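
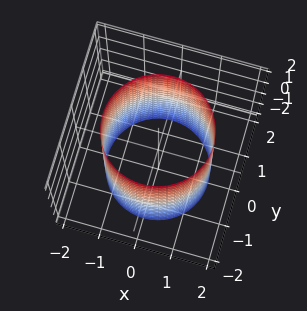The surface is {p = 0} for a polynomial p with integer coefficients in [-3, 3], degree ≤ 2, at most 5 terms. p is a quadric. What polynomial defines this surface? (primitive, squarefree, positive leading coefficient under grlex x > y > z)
1. The degree is 2 — a cylinder; a quadric.
2. Symmetries: it's symmetric under z → −z, forcing even powers of z; rotational symmetry about the z-axis ⇒ p depends on x, y only through x² + y².
3. Observable constraints: no z-intercept at any integer in the box; a circular section at z = -2 has radius between 1 and 2.
4. Solving for integer coefficients yields p as stated.

x^2 + y^2 - 2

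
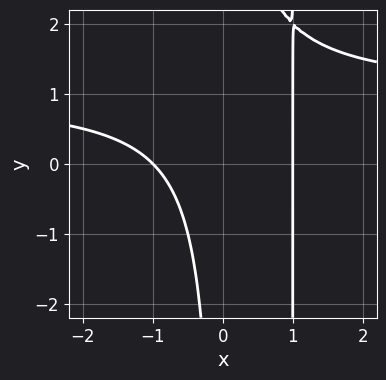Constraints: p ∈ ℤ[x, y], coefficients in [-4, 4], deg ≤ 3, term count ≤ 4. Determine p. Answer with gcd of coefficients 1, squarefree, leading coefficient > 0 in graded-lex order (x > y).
(a) The degree is 3 — no degree-2 curve has this shape.
(b) From the axis intercepts and sections: the curve avoids every integer y-axis point in the box; among the integer gridlines, it crosses the x-axis at x ∈ {-1, 1}.
(c) Matching integer coefficients to the picture gives p.

x^2*y - x^2 - x*y + 1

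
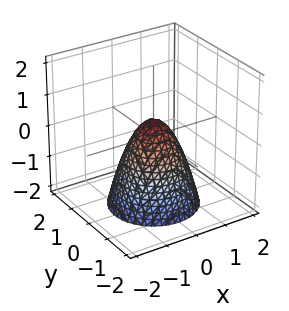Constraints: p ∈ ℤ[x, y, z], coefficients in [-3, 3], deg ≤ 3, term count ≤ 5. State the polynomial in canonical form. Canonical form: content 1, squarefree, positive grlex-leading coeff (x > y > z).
(a) deg p = 2.
(b) By symmetry, the surface is invariant under rotation about z: p = q(x² + y², z).
(c) Reading off the gridlines: a circular section at z = -2 has radius between 1 and 2.
(d) These observations pin down the coefficients.

3*x^2 + 3*y^2 + 2*z - 1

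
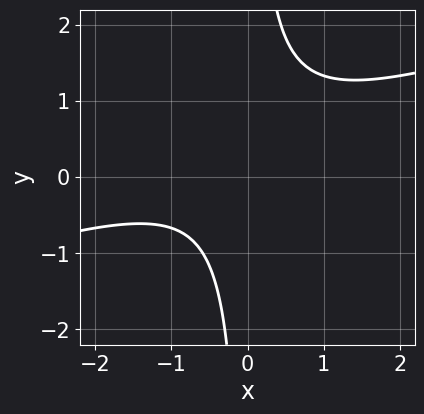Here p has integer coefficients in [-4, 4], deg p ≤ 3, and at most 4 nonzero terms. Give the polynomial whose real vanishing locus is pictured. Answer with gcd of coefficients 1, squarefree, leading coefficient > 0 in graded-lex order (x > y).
x^2 - 3*x*y + x + 2

(a) The degree is 2 — no degree-1 curve has this shape.
(b) Reading off the gridlines: it misses every integer gridline on the x-axis; the curve avoids every integer y-axis point in the box.
(c) Fitting integer coefficients to these (and the overall shape) gives p.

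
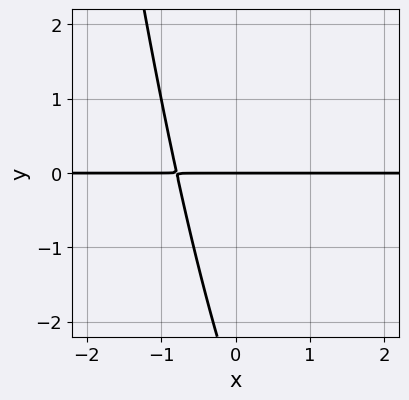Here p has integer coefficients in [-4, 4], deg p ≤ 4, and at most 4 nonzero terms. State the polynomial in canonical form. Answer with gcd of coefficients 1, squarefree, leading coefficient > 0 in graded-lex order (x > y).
1. deg p = 3.
2. Observable constraints: it crosses the y-axis at the gridline y = 0; the visible x-axis segment lies entirely on the curve.
3. Solving for integer coefficients yields p as stated.

x^2*y - 3*x*y - y^2 - 3*y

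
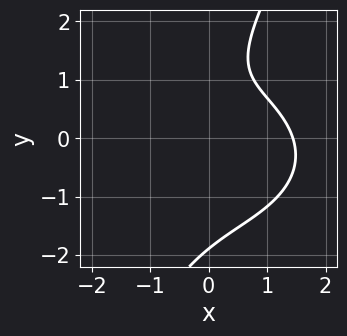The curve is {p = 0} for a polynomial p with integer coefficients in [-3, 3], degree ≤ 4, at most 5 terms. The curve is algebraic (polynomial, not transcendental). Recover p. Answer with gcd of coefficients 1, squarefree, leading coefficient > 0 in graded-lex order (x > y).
x^3 + 2*x*y^2 - y^3 + 2*y - 3

First, the degree is 3 — the shape is more complex than any degree-2 curve.
Finally, solving for integer coefficients yields p as stated.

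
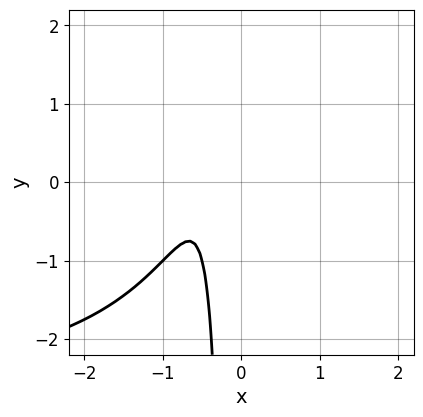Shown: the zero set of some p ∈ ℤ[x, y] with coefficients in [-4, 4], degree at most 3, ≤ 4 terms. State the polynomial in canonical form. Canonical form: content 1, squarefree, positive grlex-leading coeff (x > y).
x^2*y + 3*x^2 + 3*x + 1

The degree is 3 — the shape is more complex than any degree-2 curve.
Observable constraints: no x-intercept at any integer in the box; the curve avoids every integer y-axis point in the box.
Solving for integer coefficients yields p as stated.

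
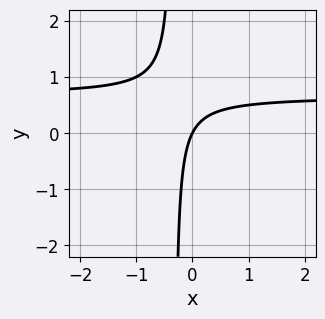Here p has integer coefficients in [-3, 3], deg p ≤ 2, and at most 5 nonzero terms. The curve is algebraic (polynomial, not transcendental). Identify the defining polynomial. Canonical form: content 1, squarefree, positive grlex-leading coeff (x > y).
3*x*y - 2*x + y

deg p = 2. The shape is more complex than any degree-1 curve.
Against the integer gridlines: it meets the y-axis at y = 0 (among the integer gridlines); it meets the x-axis at x = 0 (among the integer gridlines).
These observations pin down the coefficients.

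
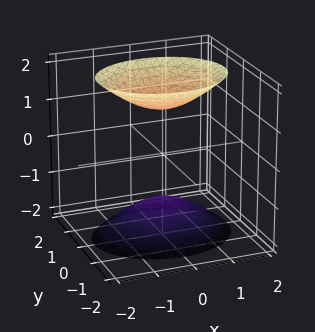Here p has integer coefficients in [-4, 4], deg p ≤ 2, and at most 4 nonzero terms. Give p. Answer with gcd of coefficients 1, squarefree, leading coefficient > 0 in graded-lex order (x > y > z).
2*x^2 + 3*y^2 - 2*z^2 + 3

First, I count 2 distinct pieces. Treating them together as one polynomial.
Then, deg p = 2. Two separate bowl-shaped sheets opening away from each other; a quadric.
Next, symmetries: it's symmetric under x → −x, forcing even powers of x; it's symmetric under y → −y, forcing even powers of y; mirror symmetry z ↦ −z ⇒ only even powers of z.
Then, from the axis intercepts and sections: the surface avoids every integer y-axis point in the box; the surface avoids every integer x-axis point in the box.
Finally, fitting integer coefficients to these (and the overall shape) gives p.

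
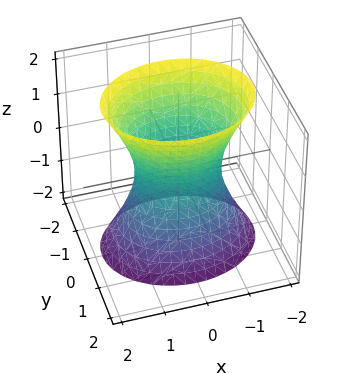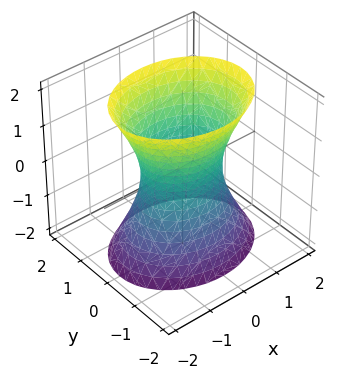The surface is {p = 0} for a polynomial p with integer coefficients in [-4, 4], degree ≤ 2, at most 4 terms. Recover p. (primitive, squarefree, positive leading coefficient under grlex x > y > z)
1. The degree is 2 — one connected sheet with a waist; a quadric.
2. Symmetries: mirror symmetry y ↦ −y ⇒ only even powers of y; mirror symmetry x ↦ −x ⇒ only even powers of x; mirror symmetry z ↦ −z ⇒ only even powers of z.
3. Against the integer gridlines: no z-intercept at any integer in the box; among the integer gridlines, it crosses the x-axis at x ∈ {-1, 1}.
4. Solving for integer coefficients yields p as stated.

2*x^2 + 3*y^2 - z^2 - 2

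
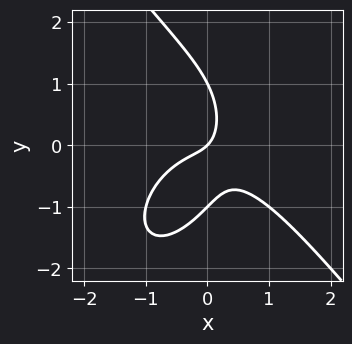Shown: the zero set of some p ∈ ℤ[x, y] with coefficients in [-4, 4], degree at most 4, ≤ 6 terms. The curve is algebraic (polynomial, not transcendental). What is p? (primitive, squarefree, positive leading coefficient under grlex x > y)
2*x^3 + y^3 + 3*x*y + x - y

The degree is 3 — no degree-2 curve has this shape.
From the axis intercepts and sections: one x-axis crossing is at x = 0; among the integer gridlines, it crosses the y-axis at y ∈ {-1, 0, 1}.
Assembling these constraints gives the stated polynomial.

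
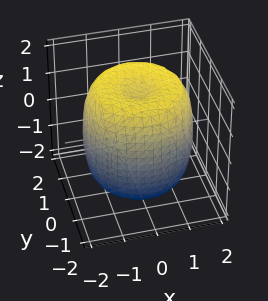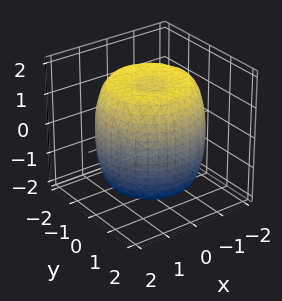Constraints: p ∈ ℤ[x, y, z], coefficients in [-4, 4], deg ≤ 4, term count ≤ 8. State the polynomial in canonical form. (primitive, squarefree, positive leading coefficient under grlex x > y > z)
x^4 + 2*x^2*y^2 + y^4 - 2*x^2 - 2*y^2 + z^2 - 2

1. The degree is 4 — a generic line meets the surface in up to 4 points.
2. Symmetry: every cross-section ⟂ z is a circle, so x, y appear only via x² + y².
3. From the axis intercepts and sections: a circular section at z = 0 has radius between 1 and 2.
4. Assembling these constraints gives the stated polynomial.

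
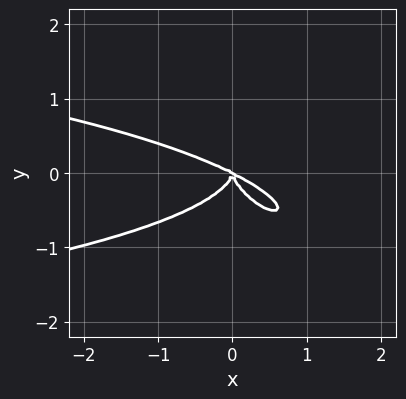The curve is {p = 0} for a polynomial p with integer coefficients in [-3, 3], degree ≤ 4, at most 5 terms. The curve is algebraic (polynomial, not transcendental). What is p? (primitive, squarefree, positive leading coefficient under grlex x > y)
2*x^2*y^2 + 3*x*y^3 + 3*y^4 + x^3 + 2*x^2*y

1. The degree is 4 — a generic line meets the curve in up to 4 points.
2. Checking where it meets the axes: it crosses the x-axis at the gridline x = 0; it meets the y-axis at y = 0 (among the integer gridlines).
3. Together with the visible shape, these determine p as stated.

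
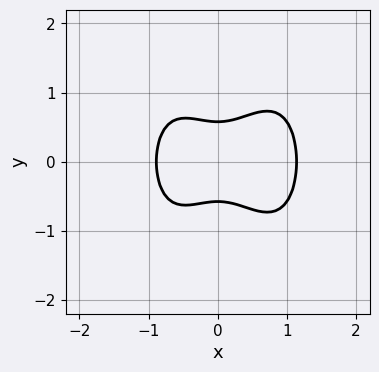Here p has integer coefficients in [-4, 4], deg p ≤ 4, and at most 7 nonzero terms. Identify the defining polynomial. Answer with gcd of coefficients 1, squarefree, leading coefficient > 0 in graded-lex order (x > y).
3*x^4 - x^3 - 2*x^2 + 3*y^2 - 1

1. The degree is 4 — no degree-3 curve has this shape.
2. Symmetries: it's symmetric under y → −y, forcing even powers of y.
3. Assembling these constraints gives the stated polynomial.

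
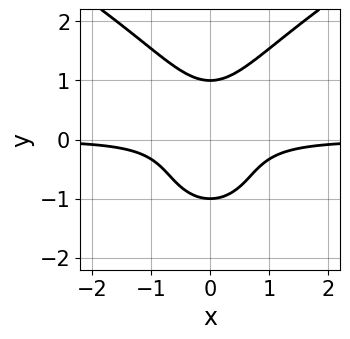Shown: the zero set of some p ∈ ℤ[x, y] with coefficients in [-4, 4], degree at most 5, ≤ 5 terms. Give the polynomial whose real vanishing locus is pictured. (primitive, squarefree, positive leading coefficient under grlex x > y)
y^4 - 3*x^2*y - 1

(a) Degree: a generic line meets the curve in up to 4 points, so deg p = 4.
(b) Symmetries: it's symmetric under x → −x, forcing even powers of x.
(c) From the visible intercepts: no x-intercept at any integer in the box; among the integer gridlines, it crosses the y-axis at y ∈ {-1, 1}.
(d) These observations pin down the coefficients.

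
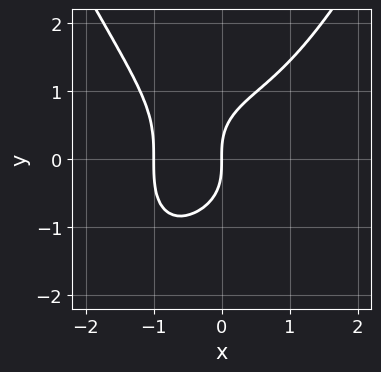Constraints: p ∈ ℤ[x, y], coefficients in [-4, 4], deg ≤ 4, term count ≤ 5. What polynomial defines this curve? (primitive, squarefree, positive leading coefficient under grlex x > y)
(a) deg p = 4.
(b) From the axis intercepts and sections: among the integer gridlines, it crosses the x-axis at x ∈ {-1, 0}; it meets the y-axis at y = 0 (among the integer gridlines).
(c) Together with the visible shape, these determine p as stated.

2*x^4 - 2*y^3 + x^2 + 3*x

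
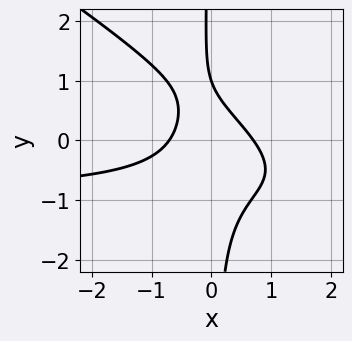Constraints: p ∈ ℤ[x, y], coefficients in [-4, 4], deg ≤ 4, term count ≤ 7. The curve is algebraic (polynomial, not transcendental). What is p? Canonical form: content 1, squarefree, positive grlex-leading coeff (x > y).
2*x^2*y + 3*x*y^2 + 2*x^2 + y - 1

Degree: a generic line meets the curve in up to 3 points, so deg p = 3.
Observable constraints: it meets the y-axis at y = 1 (among the integer gridlines).
Matching integer coefficients to the picture gives p.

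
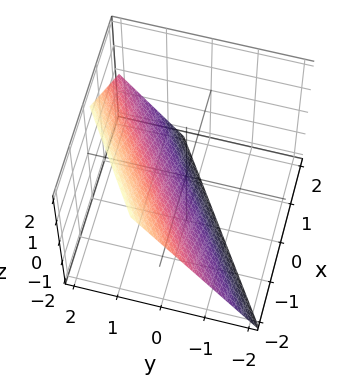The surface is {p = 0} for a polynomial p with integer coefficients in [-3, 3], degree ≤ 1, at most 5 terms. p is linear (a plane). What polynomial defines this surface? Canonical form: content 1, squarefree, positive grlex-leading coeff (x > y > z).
First, the degree is 1 — the surface is flat (a plane).
Then, from the axis intercepts and sections: it meets the x-axis at x = -1 (among the integer gridlines); it crosses the z-axis at the gridline z = -1.
Finally, solving for integer coefficients yields p as stated.

2*x - 3*y + 2*z + 2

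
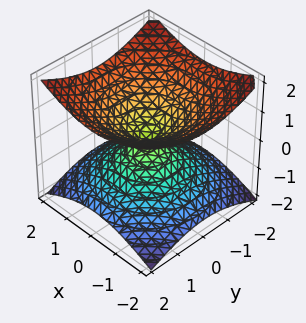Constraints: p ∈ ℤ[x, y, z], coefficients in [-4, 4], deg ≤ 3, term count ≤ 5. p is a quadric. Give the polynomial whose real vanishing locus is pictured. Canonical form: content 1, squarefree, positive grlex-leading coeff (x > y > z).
x^2 + y^2 - 2*z^2

1. Degree: a double cone through the origin; a quadric, so deg p = 2.
2. Symmetries: the z-axis is an axis of rotation, so x and y enter only as x² + y²; mirror symmetry z ↦ −z ⇒ only even powers of z.
3. Against the integer gridlines: it meets the y-axis at y = 0 (among the integer gridlines); it meets the z-axis at z = 0 (among the integer gridlines); a circular section at z = 1 has radius between 1 and 2; it crosses the x-axis at the gridline x = 0.
4. Putting this together gives p.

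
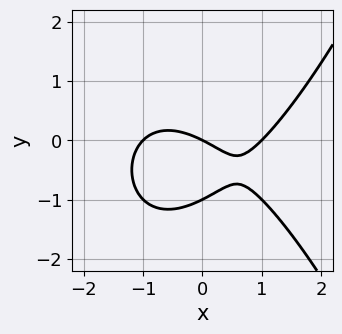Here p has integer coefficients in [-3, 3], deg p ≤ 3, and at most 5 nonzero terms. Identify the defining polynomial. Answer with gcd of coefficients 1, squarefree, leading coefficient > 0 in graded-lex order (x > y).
x^3 - 2*y^2 - x - 2*y

deg p = 3.
Observable constraints: the y-axis gridline crossings are at y ∈ {-1, 0}; among the integer gridlines, it crosses the x-axis at x ∈ {-1, 0, 1}.
Fitting integer coefficients to these (and the overall shape) gives p.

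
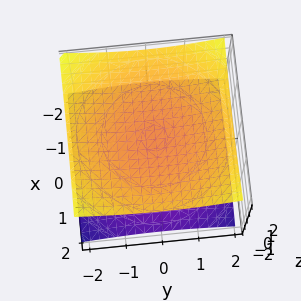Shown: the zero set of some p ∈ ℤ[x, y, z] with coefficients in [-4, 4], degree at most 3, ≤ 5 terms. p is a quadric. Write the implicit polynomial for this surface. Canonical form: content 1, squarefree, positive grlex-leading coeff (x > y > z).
1. I count 2 distinct pieces. Treating them together as one polynomial.
2. The degree is 2 — two separate bowl-shaped sheets opening away from each other; a quadric.
3. Symmetries: every cross-section ⟂ z is a circle, so x, y appear only via x² + y²; mirror symmetry z ↦ −z ⇒ only even powers of z.
4. Reading off the gridlines: it misses every integer gridline on the x-axis; the z-axis gridline crossings are at z ∈ {-1, 1}.
5. Assembling these constraints gives the stated polynomial.

x^2 + y^2 - 3*z^2 + 3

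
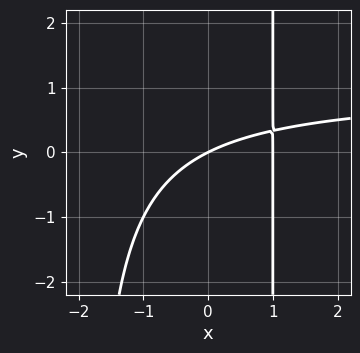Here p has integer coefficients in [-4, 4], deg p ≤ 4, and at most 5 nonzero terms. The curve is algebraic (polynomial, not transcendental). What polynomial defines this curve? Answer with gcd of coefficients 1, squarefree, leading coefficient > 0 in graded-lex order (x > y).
x^2*y - x^2 + x*y + x - 2*y

(a) deg p = 3.
(b) Checking where it meets the axes: it crosses the y-axis at the gridline y = 0; among the integer gridlines, it crosses the x-axis at x ∈ {0, 1}.
(c) Matching integer coefficients to the picture gives p.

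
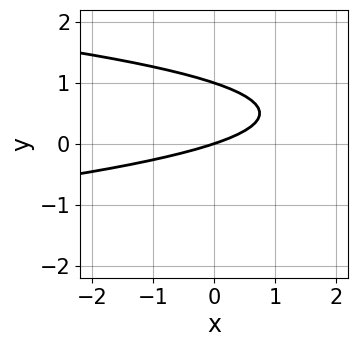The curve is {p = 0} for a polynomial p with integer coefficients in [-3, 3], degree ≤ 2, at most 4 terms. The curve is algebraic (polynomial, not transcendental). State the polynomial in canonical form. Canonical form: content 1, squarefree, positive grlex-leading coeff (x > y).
First, deg p = 2. The shape is more complex than any degree-1 curve.
Next, reading off the gridlines: it meets the x-axis at x = 0 (among the integer gridlines); the y-axis gridline crossings are at y ∈ {0, 1}.
Finally, putting this together gives p.

3*y^2 + x - 3*y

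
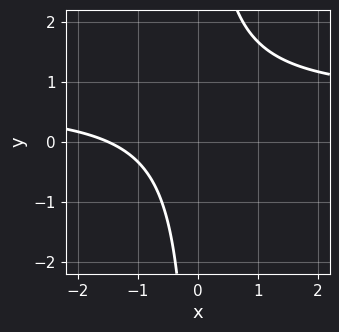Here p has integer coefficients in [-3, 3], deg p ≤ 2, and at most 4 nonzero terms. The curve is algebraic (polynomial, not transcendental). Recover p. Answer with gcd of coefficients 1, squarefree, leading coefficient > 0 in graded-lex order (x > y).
3*x*y - 2*x - 3

The degree is 2 — the shape is more complex than any degree-1 curve.
Observable constraints: the curve avoids every integer y-axis point in the box.
Assembling these constraints gives the stated polynomial.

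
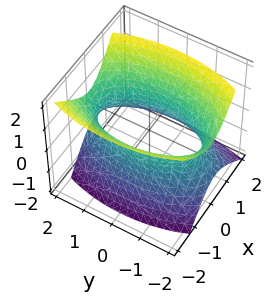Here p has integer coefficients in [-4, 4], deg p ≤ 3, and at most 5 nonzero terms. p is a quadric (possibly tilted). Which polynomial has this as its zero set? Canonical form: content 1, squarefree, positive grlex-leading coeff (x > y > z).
deg p = 2. A generic line meets the surface in up to 2 points.
Checking where it meets the axes: no z-intercept at any integer in the box; among the integer gridlines, it crosses the x-axis at x ∈ {-1, 1}.
Putting this together gives p.

3*x^2 + x*z + y^2 - 2*z^2 - 3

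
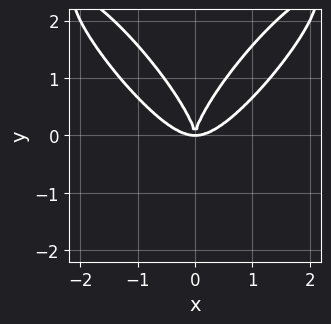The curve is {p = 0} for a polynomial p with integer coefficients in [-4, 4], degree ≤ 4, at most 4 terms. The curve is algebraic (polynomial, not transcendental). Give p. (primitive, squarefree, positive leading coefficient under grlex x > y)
(a) The degree is 4 — a generic line meets the curve in up to 4 points.
(b) Symmetries: mirror symmetry x ↦ −x ⇒ only even powers of x.
(c) Assembling these constraints gives the stated polynomial.

2*x^4 - 2*x^2*y^2 + y^4 - 2*x^2*y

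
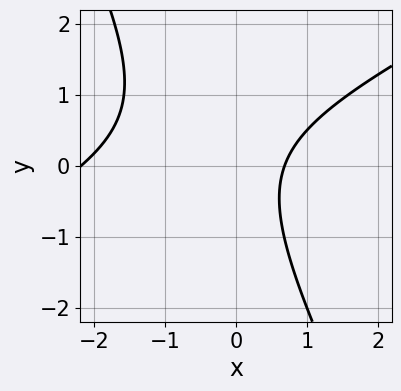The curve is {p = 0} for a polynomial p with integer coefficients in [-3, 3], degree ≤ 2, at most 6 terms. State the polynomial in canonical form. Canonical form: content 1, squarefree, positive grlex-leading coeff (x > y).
2*x^2 - 3*x*y - 2*y^2 + 3*x - 3

1. deg p = 2. A generic line meets the curve in up to 2 points.
2. Observable constraints: it misses every integer gridline on the y-axis.
3. Putting this together gives p.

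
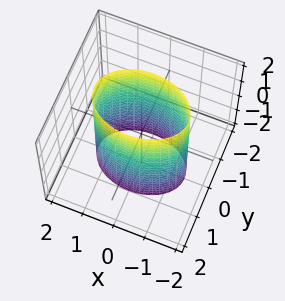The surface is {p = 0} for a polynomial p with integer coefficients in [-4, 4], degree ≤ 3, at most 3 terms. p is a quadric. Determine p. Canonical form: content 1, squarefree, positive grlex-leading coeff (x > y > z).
(a) The degree is 2 — constant cross-section along one axis; a quadric.
(b) Symmetries: the x ↦ −x reflection is a symmetry, so x appears only in even powers; the z ↦ −z reflection is a symmetry, so z appears only in even powers; mirror symmetry y ↦ −y ⇒ only even powers of y.
(c) Against the integer gridlines: no z-intercept at any integer in the box; the y-axis gridline crossings are at y ∈ {-1, 1}.
(d) Solving for integer coefficients yields p as stated.

x^2 + 2*y^2 - 2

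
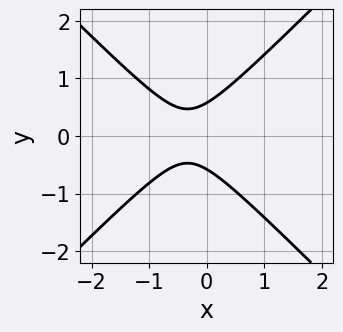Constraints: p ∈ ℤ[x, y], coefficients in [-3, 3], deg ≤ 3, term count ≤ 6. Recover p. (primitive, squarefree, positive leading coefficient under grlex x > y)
3*x^2 - 3*y^2 + 2*x + 1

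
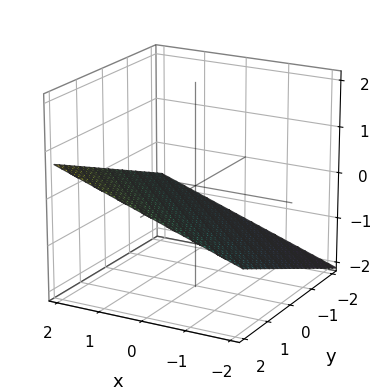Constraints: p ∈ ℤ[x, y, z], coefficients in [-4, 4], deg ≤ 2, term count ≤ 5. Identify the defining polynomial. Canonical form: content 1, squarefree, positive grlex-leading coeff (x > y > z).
(a) Degree: the surface is flat (a plane), so deg p = 1.
(b) From the axis intercepts and sections: it meets the y-axis at y = 2 (among the integer gridlines); it crosses the x-axis at the gridline x = 2.
(c) These observations pin down the coefficients.

x + y - 3*z - 2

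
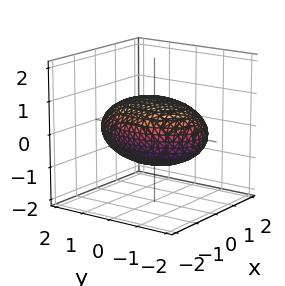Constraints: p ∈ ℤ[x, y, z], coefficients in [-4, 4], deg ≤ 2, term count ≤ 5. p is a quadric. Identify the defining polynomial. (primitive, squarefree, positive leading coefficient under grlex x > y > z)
Degree: bounded and convex; a quadric, so deg p = 2.
Symmetries: mirror symmetry y ↦ −y ⇒ only even powers of y; mirror symmetry z ↦ −z ⇒ only even powers of z; it's symmetric under x → −x, forcing even powers of x.
Checking where it meets the axes: the z-axis gridline crossings are at z ∈ {-1, 1}.
Assembling these constraints gives the stated polynomial.

2*x^2 + y^2 + 3*z^2 - 3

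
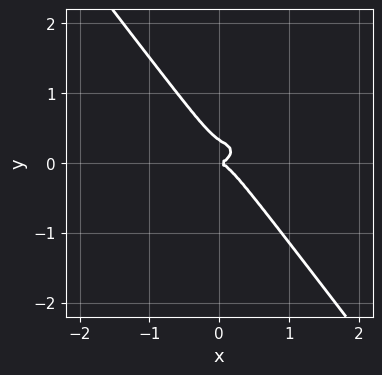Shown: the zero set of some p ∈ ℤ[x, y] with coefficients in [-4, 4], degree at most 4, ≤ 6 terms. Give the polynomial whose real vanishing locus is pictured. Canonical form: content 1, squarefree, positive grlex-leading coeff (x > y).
(a) Degree: no degree-2 curve has this shape, so deg p = 3.
(b) From the axis intercepts and sections: it meets the x-axis at x = 0 (among the integer gridlines); it crosses the y-axis at the gridline y = 0.
(c) Matching integer coefficients to the picture gives p.

2*x^3 - x^2*y + 2*x*y^2 + 3*y^3 - y^2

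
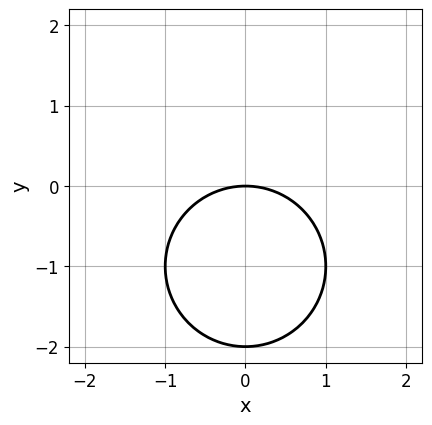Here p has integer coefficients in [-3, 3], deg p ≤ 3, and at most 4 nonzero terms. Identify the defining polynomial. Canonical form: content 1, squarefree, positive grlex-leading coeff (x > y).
x^2 + y^2 + 2*y

First, the degree is 2 — no degree-1 curve has this shape.
Then, symmetries: the x ↦ −x reflection is a symmetry, so x appears only in even powers.
Then, reading off the gridlines: among the integer gridlines, it crosses the y-axis at y ∈ {-2, 0}; one x-axis crossing is at x = 0.
Finally, solving for integer coefficients yields p as stated.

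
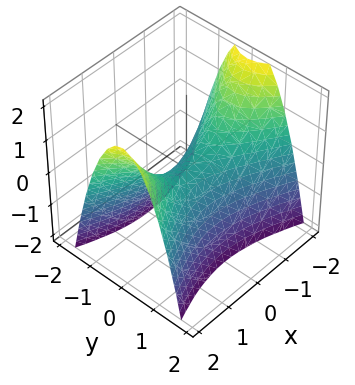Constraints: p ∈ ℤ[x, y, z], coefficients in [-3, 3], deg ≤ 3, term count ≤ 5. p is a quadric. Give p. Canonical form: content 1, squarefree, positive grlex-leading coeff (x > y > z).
First, the degree is 2 — a saddle surface; a quadric.
Next, symmetries: the x ↦ −x reflection is a symmetry, so x appears only in even powers; it's symmetric under y → −y, forcing even powers of y.
Next, reading off the gridlines: one y-axis crossing is at y = 0; one x-axis crossing is at x = 0.
Finally, solving for integer coefficients yields p as stated.

x^2 - 3*y^2 - 2*z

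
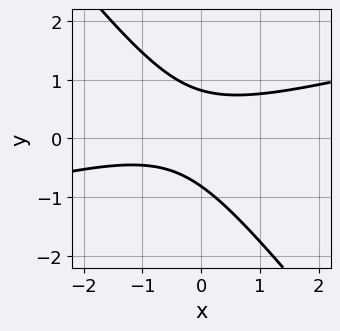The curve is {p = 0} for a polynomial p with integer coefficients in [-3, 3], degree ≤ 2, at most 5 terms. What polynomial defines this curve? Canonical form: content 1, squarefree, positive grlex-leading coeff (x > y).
x^2 - 3*x*y - 3*y^2 + x + 2

Degree: no degree-1 curve has this shape, so deg p = 2.
From the axis intercepts and sections: no x-intercept at any integer in the box.
Matching integer coefficients to the picture gives p.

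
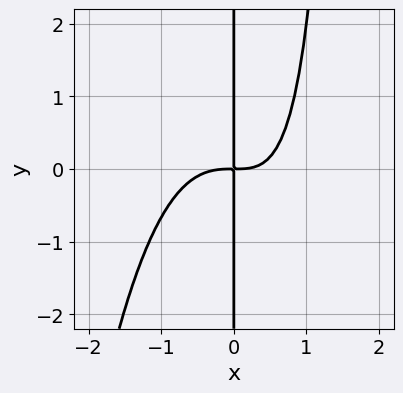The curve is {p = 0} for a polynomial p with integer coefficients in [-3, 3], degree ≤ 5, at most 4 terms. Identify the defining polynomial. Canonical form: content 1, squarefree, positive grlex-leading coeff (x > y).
2*x^4 + x^2*y - 2*x*y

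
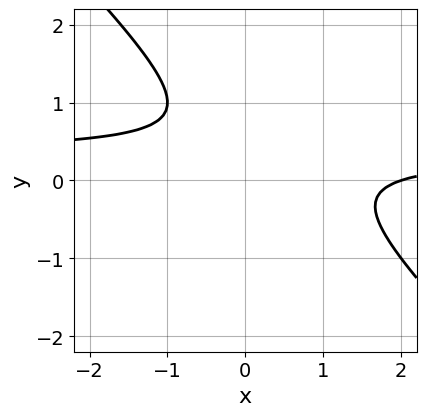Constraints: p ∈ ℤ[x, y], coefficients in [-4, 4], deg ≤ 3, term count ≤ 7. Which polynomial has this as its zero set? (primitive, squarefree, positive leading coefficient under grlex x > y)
3*x*y + 3*y^2 - x - 3*y + 2

First, the degree is 2 — the shape is more complex than any degree-1 curve.
Next, from the visible intercepts: it meets the x-axis at x = 2 (among the integer gridlines); no y-intercept at any integer in the box.
Finally, together with the visible shape, these determine p as stated.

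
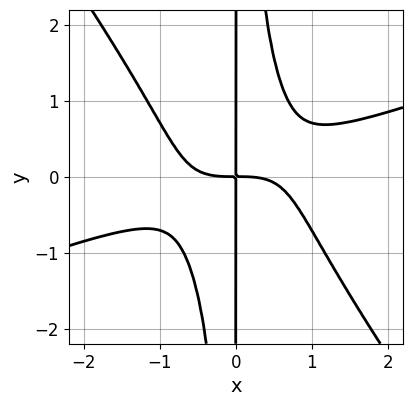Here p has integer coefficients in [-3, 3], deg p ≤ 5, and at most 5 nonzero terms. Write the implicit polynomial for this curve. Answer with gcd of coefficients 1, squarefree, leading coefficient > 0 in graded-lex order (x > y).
x^4 - 2*x^3*y - 2*x^2*y^2 + 2*x*y

1. Degree: a generic line meets the curve in up to 4 points, so deg p = 4.
2. Against the integer gridlines: the visible y-axis segment lies entirely on the curve.
3. Together with the visible shape, these determine p as stated.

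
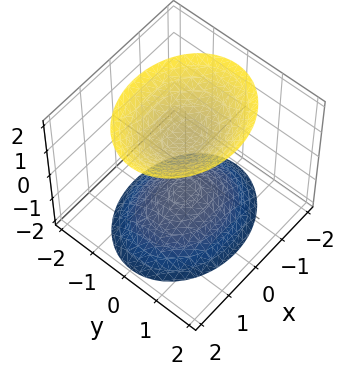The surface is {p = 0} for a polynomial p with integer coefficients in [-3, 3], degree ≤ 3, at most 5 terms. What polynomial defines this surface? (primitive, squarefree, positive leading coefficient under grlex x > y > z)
First, I count 2 distinct pieces.
Next, deg p = 2.
Next, symmetries: it's symmetric under z → −z, forcing even powers of z; mirror symmetry x ↦ −x ⇒ only even powers of x; it's symmetric under y → −y, forcing even powers of y.
Next, from the visible intercepts: among the integer gridlines, it crosses the z-axis at z ∈ {-1, 1}; no x-intercept at any integer in the box.
Finally, solving for integer coefficients yields p as stated.

2*x^2 + 3*y^2 - 2*z^2 + 2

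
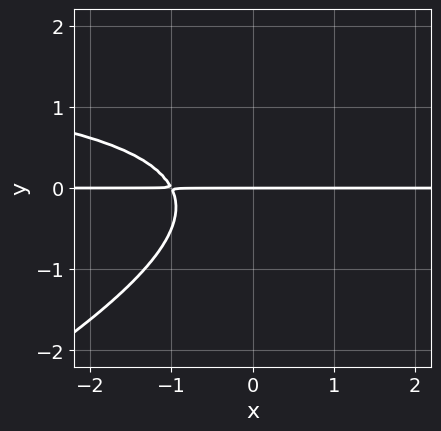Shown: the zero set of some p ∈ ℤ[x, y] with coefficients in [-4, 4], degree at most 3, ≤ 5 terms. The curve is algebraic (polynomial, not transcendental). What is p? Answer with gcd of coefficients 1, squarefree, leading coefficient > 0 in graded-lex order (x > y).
x*y^2 - 2*y^3 - 2*x*y - 2*y

(a) Degree: no degree-2 curve has this shape, so deg p = 3.
(b) Reading off the gridlines: the visible x-axis segment lies entirely on the curve; one y-axis crossing is at y = 0.
(c) Putting this together gives p.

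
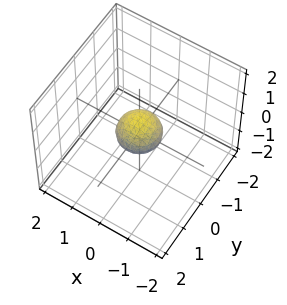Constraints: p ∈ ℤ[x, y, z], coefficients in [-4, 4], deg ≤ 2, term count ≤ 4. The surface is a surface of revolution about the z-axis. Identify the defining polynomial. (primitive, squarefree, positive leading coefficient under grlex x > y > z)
2*x^2 + 2*y^2 + 3*z^2 - 1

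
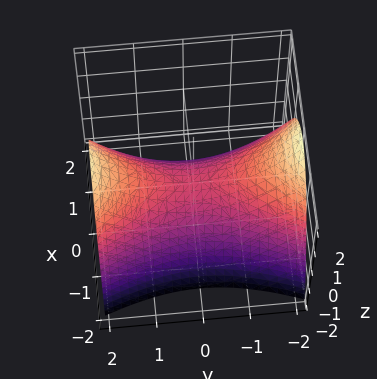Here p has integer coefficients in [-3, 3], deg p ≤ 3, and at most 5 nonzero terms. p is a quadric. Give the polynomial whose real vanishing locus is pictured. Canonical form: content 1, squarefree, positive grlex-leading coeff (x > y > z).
3*x^2 - y^2 + 3*z

deg p = 2. A saddle surface; a quadric.
Symmetries: it's symmetric under x → −x, forcing even powers of x; the y ↦ −y reflection is a symmetry, so y appears only in even powers.
From the axis intercepts and sections: it meets the z-axis at z = 0 (among the integer gridlines); one y-axis crossing is at y = 0; one x-axis crossing is at x = 0.
Together with the visible shape, these determine p as stated.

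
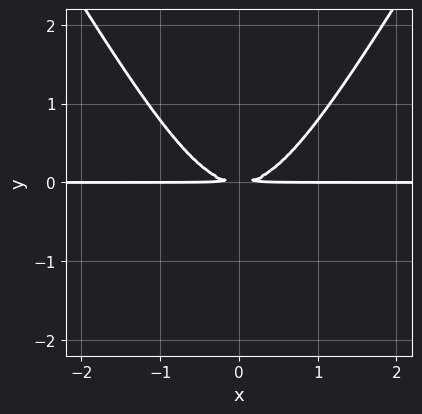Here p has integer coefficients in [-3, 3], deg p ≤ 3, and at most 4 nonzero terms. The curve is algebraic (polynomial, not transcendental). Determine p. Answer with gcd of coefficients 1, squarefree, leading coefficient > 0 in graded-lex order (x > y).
3*x^2*y - y^3 - 3*y^2

Degree: the shape is more complex than any degree-2 curve, so deg p = 3.
Symmetries: the x ↦ −x reflection is a symmetry, so x appears only in even powers.
Observable constraints: the visible x-axis segment lies entirely on the curve.
Matching integer coefficients to the picture gives p.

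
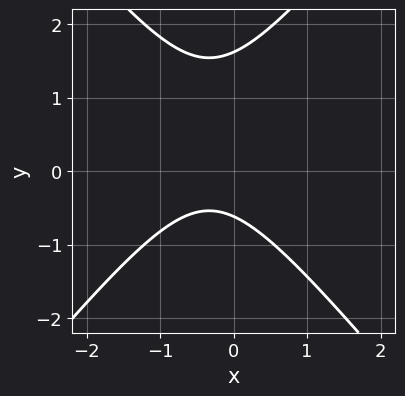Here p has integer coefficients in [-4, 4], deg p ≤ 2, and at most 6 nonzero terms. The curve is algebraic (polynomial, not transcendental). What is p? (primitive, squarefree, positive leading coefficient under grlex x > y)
3*x^2 - 2*y^2 + 2*x + 2*y + 2

1. Degree: no degree-1 curve has this shape, so deg p = 2.
2. Reading off the gridlines: no x-intercept at any integer in the box.
3. Fitting integer coefficients to these (and the overall shape) gives p.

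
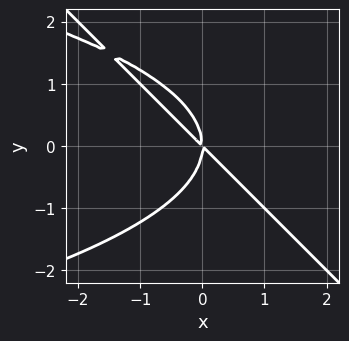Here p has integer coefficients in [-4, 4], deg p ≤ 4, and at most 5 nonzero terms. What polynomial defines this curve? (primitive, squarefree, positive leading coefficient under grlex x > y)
2*x*y^2 + 2*y^3 + 3*x^2 + 3*x*y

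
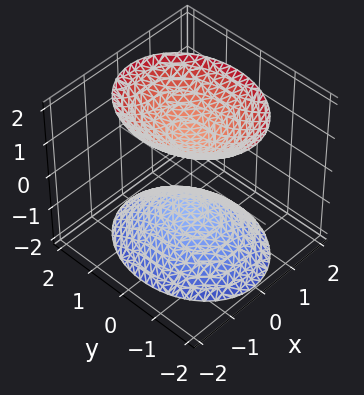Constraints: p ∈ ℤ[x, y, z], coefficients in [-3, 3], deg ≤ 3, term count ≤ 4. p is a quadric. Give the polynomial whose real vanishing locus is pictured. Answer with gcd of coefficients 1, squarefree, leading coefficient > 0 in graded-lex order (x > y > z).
First, I count 2 distinct pieces.
Next, the degree is 2 — two separate bowl-shaped sheets opening away from each other; a quadric.
Next, symmetries: it's symmetric under y → −y, forcing even powers of y; the z ↦ −z reflection is a symmetry, so z appears only in even powers; it's symmetric under x → −x, forcing even powers of x.
Then, from the visible intercepts: the surface avoids every integer x-axis point in the box; the z-axis gridline crossings are at z ∈ {-1, 1}; the surface avoids every integer y-axis point in the box.
Finally, these observations pin down the coefficients.

3*x^2 + 2*y^2 - 2*z^2 + 2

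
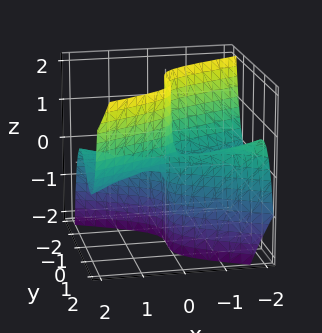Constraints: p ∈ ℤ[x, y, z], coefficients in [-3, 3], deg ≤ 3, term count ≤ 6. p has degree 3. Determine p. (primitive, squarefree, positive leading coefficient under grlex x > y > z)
The degree is 3 — a generic line meets the surface in up to 3 points.
From the axis intercepts and sections: every point of the x-axis in the box is on the surface; every point of the z-axis in the box is on the surface.
Matching integer coefficients to the picture gives p.

x^2*y - 3*y^3 + 3*x*z + 2*y^2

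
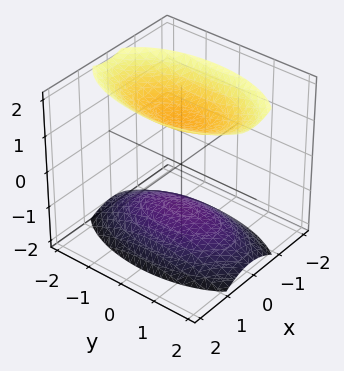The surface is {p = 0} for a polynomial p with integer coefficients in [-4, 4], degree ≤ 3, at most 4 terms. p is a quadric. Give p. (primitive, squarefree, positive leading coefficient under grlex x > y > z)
3*x^2 + y^2 - 2*z^2 + 3

First, the picture has 2 separate pieces.
Then, degree: two separate bowl-shaped sheets opening away from each other; a quadric, so deg p = 2.
Then, symmetries: the x ↦ −x reflection is a symmetry, so x appears only in even powers; the z ↦ −z reflection is a symmetry, so z appears only in even powers; it's symmetric under y → −y, forcing even powers of y.
Then, checking where it meets the axes: it misses every integer gridline on the y-axis; no x-intercept at any integer in the box.
Finally, assembling these constraints gives the stated polynomial.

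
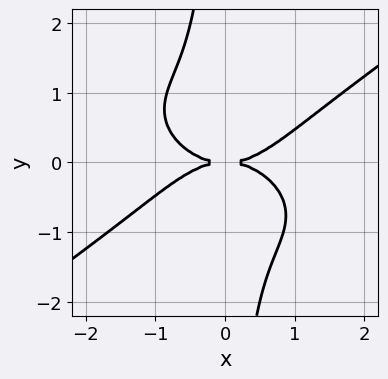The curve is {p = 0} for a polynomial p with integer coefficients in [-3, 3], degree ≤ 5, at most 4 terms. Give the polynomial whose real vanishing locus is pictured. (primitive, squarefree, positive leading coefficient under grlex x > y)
x^4 - 3*x*y^3 - 3*y^2

1. Degree: no degree-3 curve has this shape, so deg p = 4.
2. From the visible intercepts: one y-axis crossing is at y = 0; it meets the x-axis at x = 0 (among the integer gridlines).
3. Together with the visible shape, these determine p as stated.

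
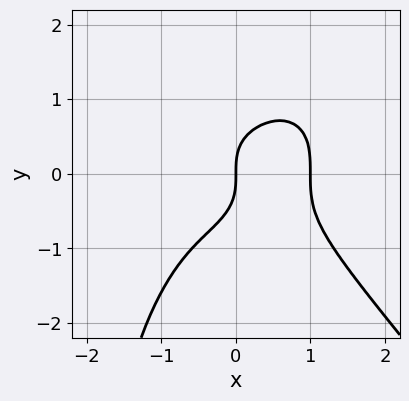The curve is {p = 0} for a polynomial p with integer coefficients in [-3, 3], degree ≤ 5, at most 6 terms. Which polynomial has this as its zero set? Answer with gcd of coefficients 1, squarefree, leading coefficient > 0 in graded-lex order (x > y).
2*x^4 + x*y^3 + 2*y^3 - 2*x

(a) The degree is 4 — the shape is more complex than any degree-3 curve.
(b) Against the integer gridlines: the x-axis gridline crossings are at x ∈ {0, 1}; it meets the y-axis at y = 0 (among the integer gridlines).
(c) Assembling these constraints gives the stated polynomial.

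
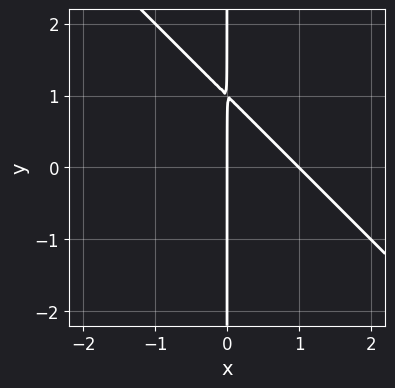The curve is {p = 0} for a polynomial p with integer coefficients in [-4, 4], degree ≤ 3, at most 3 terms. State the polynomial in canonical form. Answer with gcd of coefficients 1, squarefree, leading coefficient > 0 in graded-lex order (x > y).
x^2 + x*y - x

1. Degree: the shape is more complex than any degree-1 curve, so deg p = 2.
2. Against the integer gridlines: the x-axis gridline crossings are at x ∈ {0, 1}; the visible y-axis segment lies entirely on the curve.
3. These observations pin down the coefficients.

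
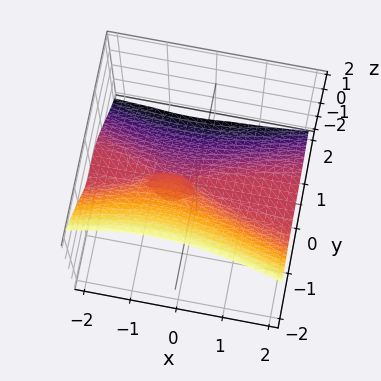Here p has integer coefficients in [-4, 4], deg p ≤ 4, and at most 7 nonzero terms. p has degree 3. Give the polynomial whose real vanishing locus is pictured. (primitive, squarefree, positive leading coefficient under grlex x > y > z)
x^2*z + 3*y^3 + 2*z^3 + x*z + y*z

First, degree: no degree-2 surface has this shape, so deg p = 3.
Then, from the axis intercepts and sections: one z-axis crossing is at z = 0; it crosses the y-axis at the gridline y = 0; every point of the x-axis in the box is on the surface.
Finally, assembling these constraints gives the stated polynomial.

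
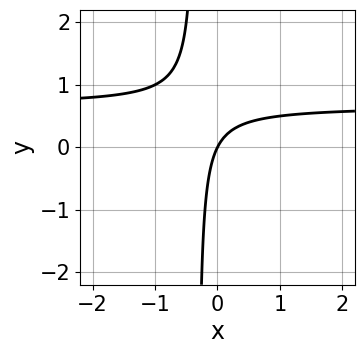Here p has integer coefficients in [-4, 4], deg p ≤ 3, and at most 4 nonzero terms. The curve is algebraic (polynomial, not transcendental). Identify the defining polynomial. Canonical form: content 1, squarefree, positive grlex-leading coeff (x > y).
First, deg p = 2.
Then, from the axis intercepts and sections: it crosses the x-axis at the gridline x = 0; it crosses the y-axis at the gridline y = 0.
Finally, assembling these constraints gives the stated polynomial.

3*x*y - 2*x + y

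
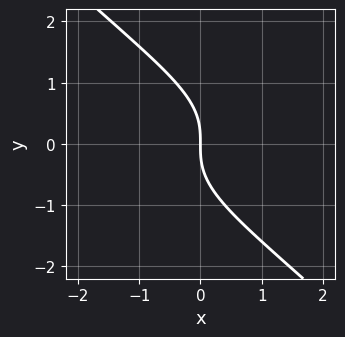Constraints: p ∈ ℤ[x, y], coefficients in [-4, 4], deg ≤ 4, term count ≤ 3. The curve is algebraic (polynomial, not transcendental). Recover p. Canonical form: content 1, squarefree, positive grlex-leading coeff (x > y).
2*x*y^2 + 2*y^3 + 3*x

First, degree: no degree-2 curve has this shape, so deg p = 3.
Then, checking where it meets the axes: it crosses the y-axis at the gridline y = 0; one x-axis crossing is at x = 0.
Finally, solving for integer coefficients yields p as stated.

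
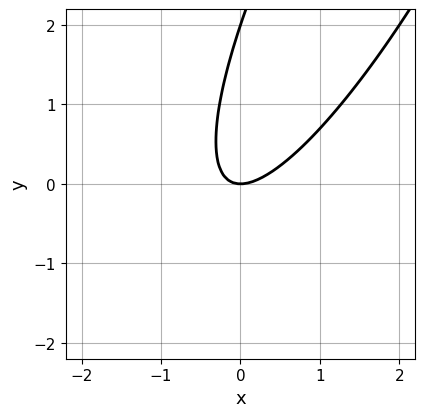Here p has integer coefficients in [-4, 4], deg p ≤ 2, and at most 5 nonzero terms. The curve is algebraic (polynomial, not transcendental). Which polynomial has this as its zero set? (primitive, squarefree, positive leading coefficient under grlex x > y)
3*x^2 - 3*x*y + y^2 - 2*y

The degree is 2 — a generic line meets the curve in up to 2 points.
From the axis intercepts and sections: the y-axis gridline crossings are at y ∈ {0, 2}; it crosses the x-axis at the gridline x = 0.
These observations pin down the coefficients.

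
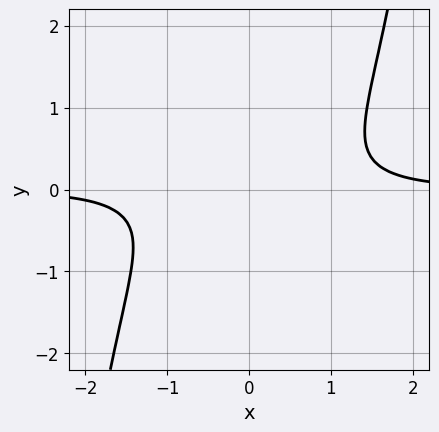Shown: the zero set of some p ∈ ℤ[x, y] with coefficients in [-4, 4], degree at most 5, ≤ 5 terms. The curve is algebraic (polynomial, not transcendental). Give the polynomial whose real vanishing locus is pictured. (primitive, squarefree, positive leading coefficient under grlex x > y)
(a) Degree: a generic line meets the curve in up to 4 points, so deg p = 4.
(b) Checking where it meets the axes: the curve avoids every integer x-axis point in the box; the curve avoids every integer y-axis point in the box.
(c) Solving for integer coefficients yields p as stated.

x^3*y - 2*y^2 - 1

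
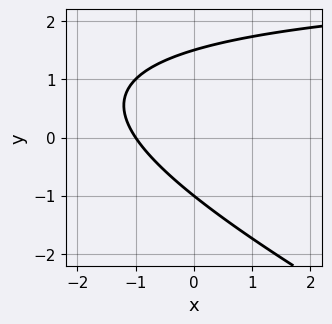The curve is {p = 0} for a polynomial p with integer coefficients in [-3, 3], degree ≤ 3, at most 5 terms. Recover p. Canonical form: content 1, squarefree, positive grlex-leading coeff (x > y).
First, degree: the shape is more complex than any degree-1 curve, so deg p = 2.
Next, from the axis intercepts and sections: it meets the y-axis at y = -1 (among the integer gridlines); it crosses the x-axis at the gridline x = -1.
Finally, the integer polynomial consistent with all of this is the stated p.

x*y + 2*y^2 - 3*x - y - 3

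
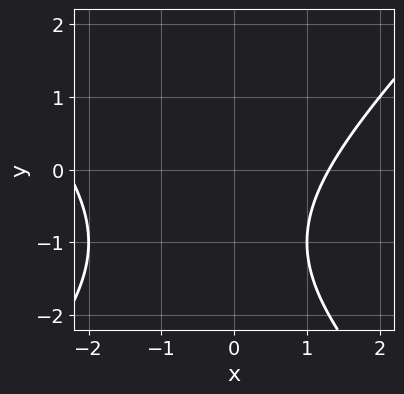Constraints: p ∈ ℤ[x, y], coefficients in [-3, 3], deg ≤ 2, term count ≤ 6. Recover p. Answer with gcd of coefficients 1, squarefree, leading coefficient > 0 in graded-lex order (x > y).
1. The degree is 2 — no degree-1 curve has this shape.
2. From the visible intercepts: no y-intercept at any integer in the box.
3. Solving for integer coefficients yields p as stated.

x^2 - y^2 + x - 2*y - 3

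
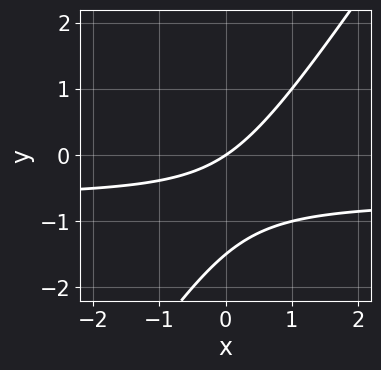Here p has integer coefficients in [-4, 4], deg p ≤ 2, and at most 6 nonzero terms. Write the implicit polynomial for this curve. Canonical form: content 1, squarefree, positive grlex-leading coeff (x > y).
(a) deg p = 2.
(b) Observable constraints: one x-axis crossing is at x = 0; it crosses the y-axis at the gridline y = 0.
(c) Assembling these constraints gives the stated polynomial.

3*x*y - 2*y^2 + 2*x - 3*y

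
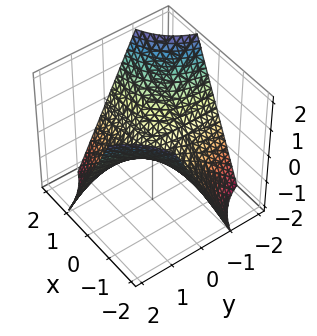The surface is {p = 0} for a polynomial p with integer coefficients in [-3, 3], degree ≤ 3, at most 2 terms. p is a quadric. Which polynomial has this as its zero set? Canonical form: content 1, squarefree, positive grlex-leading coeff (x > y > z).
1. Degree: a hyperbolic paraboloid; a quadric, so deg p = 2.
2. Against the integer gridlines: the visible y-axis segment lies entirely on the surface; it meets the z-axis at z = 0 (among the integer gridlines).
3. Fitting integer coefficients to these (and the overall shape) gives p.

x*y + z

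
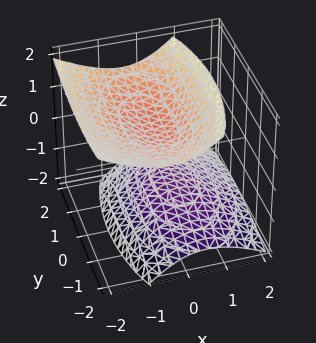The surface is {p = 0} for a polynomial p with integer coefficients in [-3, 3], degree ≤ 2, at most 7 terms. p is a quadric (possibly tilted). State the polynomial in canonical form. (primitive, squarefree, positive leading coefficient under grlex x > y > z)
(a) I count 2 distinct pieces.
(b) deg p = 2.
(c) From the axis intercepts and sections: it misses every integer gridline on the y-axis; no x-intercept at any integer in the box.
(d) Solving for integer coefficients yields p as stated.

3*x^2 + 2*x*z + y^2 - 3*z^2 + 2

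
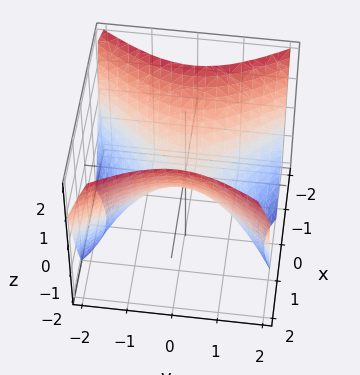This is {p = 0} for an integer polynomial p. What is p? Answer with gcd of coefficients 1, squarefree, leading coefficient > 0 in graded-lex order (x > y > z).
3*x^2 - 2*y^2 - 3*z

(a) The degree is 2 — a hyperbolic paraboloid; a quadric.
(b) Symmetries: the x ↦ −x reflection is a symmetry, so x appears only in even powers; the y ↦ −y reflection is a symmetry, so y appears only in even powers.
(c) From the axis intercepts and sections: it meets the z-axis at z = 0 (among the integer gridlines); it crosses the x-axis at the gridline x = 0; it meets the y-axis at y = 0 (among the integer gridlines).
(d) The integer polynomial consistent with all of this is the stated p.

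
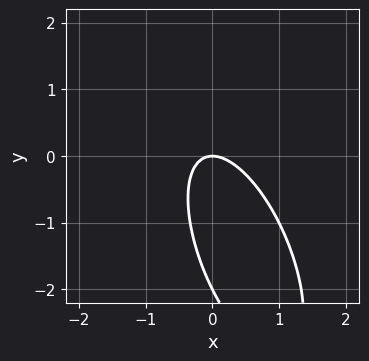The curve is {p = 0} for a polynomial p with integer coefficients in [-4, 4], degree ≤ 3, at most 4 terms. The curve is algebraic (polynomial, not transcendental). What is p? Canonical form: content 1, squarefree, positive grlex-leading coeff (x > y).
(a) The degree is 2 — no degree-1 curve has this shape.
(b) Checking where it meets the axes: it meets the x-axis at x = 0 (among the integer gridlines); the y-axis gridline crossings are at y ∈ {-2, 0}.
(c) Putting this together gives p.

3*x^2 + 2*x*y + y^2 + 2*y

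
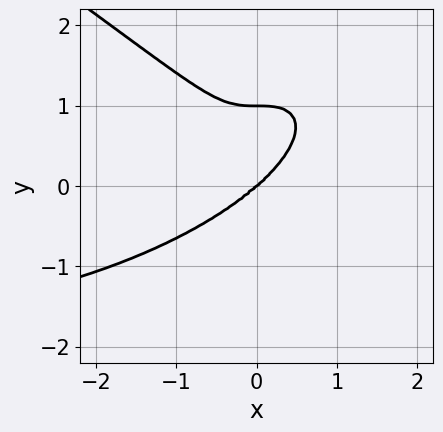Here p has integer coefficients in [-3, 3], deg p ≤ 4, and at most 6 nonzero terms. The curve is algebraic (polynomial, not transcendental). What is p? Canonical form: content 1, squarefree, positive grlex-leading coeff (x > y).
(a) The degree is 4 — no degree-3 curve has this shape.
(b) From the visible intercepts: it crosses the x-axis at the gridline x = 0; the y-axis gridline crossings are at y ∈ {0, 1}.
(c) Solving for integer coefficients yields p as stated.

x^3*y + 3*y^4 + 2*x^3 - 3*y^3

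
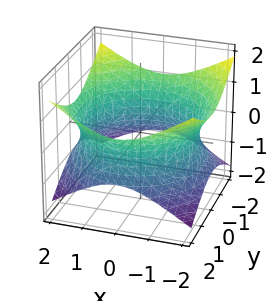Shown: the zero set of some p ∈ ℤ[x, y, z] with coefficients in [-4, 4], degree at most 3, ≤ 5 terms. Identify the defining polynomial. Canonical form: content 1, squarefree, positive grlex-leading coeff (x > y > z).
x^2 + y^2 - 2*z^2 - 3

First, degree: an hourglass — one-sheet hyperboloid; a quadric, so deg p = 2.
Next, symmetries: the z ↦ −z reflection is a symmetry, so z appears only in even powers; rotational symmetry about the z-axis ⇒ p depends on x, y only through x² + y².
Next, checking where it meets the axes: a circular section at z = 0 has radius between 1 and 2; no z-intercept at any integer in the box.
Finally, matching integer coefficients to the picture gives p.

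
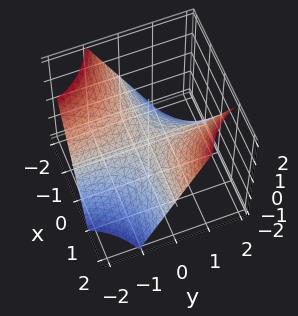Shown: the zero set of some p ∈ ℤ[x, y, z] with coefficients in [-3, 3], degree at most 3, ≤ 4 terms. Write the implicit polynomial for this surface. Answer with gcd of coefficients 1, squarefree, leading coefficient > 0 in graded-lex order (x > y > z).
(a) deg p = 2. A hyperbolic paraboloid; a quadric.
(b) Against the integer gridlines: it meets the z-axis at z = 0 (among the integer gridlines); the visible y-axis segment lies entirely on the surface; every point of the x-axis in the box is on the surface.
(c) The integer polynomial consistent with all of this is the stated p.

x*y - z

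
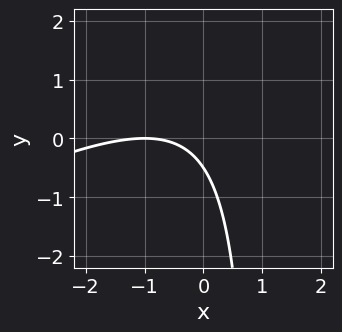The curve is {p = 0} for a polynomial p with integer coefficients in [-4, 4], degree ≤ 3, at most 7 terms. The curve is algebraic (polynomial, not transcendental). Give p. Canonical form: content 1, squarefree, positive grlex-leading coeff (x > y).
x^2 - 2*x*y + 2*x + 2*y + 1

(a) The degree is 2 — no degree-1 curve has this shape.
(b) From the axis intercepts and sections: one x-axis crossing is at x = -1.
(c) The integer polynomial consistent with all of this is the stated p.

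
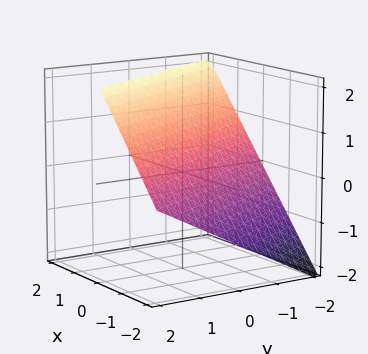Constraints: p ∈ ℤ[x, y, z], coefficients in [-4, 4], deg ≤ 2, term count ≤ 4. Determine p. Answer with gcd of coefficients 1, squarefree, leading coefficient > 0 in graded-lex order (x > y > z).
2*x + y - 2*z + 2

1. Degree: the surface is flat (a plane), so deg p = 1.
2. Reading off the gridlines: it crosses the z-axis at the gridline z = 1; one x-axis crossing is at x = -1; it meets the y-axis at y = -2 (among the integer gridlines).
3. The integer polynomial consistent with all of this is the stated p.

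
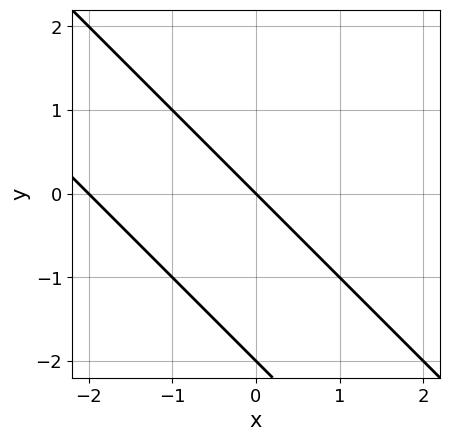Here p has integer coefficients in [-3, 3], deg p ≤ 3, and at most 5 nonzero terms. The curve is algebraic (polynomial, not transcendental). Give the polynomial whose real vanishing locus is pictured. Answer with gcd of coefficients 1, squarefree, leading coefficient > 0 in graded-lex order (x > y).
1. The degree is 2 — the shape is more complex than any degree-1 curve.
2. From the axis intercepts and sections: among the integer gridlines, it crosses the x-axis at x ∈ {-2, 0}; among the integer gridlines, it crosses the y-axis at y ∈ {-2, 0}.
3. The integer polynomial consistent with all of this is the stated p.

x^2 + 2*x*y + y^2 + 2*x + 2*y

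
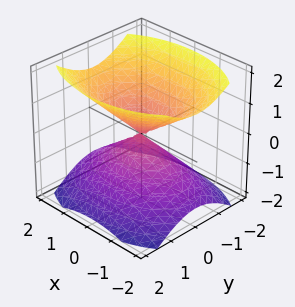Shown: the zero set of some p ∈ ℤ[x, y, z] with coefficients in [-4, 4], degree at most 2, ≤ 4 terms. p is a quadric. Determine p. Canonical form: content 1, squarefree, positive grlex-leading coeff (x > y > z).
x^2 + 2*y^2 - 2*z^2

First, there are 2 components. Treating them together as one polynomial.
Then, degree: two nappes meeting at a single point; a quadric, so deg p = 2.
Next, symmetries: mirror symmetry x ↦ −x ⇒ only even powers of x; it's symmetric under z → −z, forcing even powers of z; it's symmetric under y → −y, forcing even powers of y.
Then, against the integer gridlines: it meets the z-axis at z = 0 (among the integer gridlines); it meets the x-axis at x = 0 (among the integer gridlines); one y-axis crossing is at y = 0.
Finally, matching integer coefficients to the picture gives p.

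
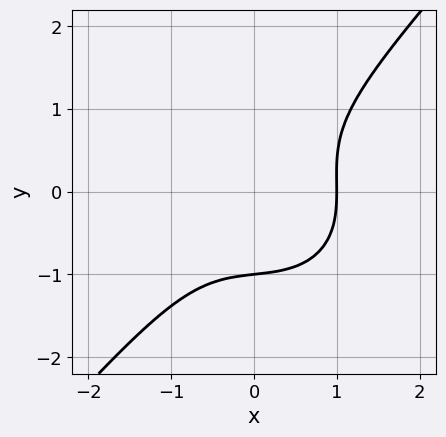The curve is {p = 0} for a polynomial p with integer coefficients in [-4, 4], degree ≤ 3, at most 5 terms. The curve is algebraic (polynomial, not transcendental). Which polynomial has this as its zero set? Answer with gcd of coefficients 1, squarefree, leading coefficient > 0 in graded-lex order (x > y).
3*x^3 + x*y^2 - 3*y^3 - 3

1. Degree: a generic line meets the curve in up to 3 points, so deg p = 3.
2. Reading off the gridlines: one x-axis crossing is at x = 1; one y-axis crossing is at y = -1.
3. Putting this together gives p.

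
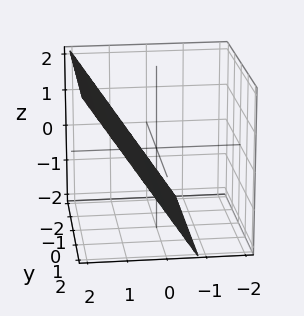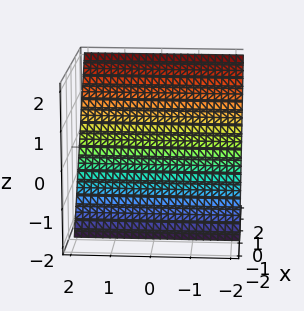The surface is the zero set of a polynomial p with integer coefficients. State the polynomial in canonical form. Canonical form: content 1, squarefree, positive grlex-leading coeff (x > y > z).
3*x - 2*z - 2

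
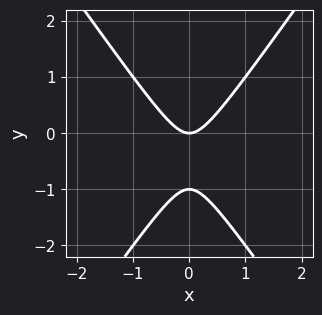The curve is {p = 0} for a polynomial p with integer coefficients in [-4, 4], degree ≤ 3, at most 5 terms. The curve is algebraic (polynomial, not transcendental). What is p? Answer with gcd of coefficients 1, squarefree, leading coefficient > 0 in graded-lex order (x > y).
2*x^2 - y^2 - y

Degree: the shape is more complex than any degree-1 curve, so deg p = 2.
Symmetries: the x ↦ −x reflection is a symmetry, so x appears only in even powers.
Against the integer gridlines: the y-axis gridline crossings are at y ∈ {-1, 0}; it crosses the x-axis at the gridline x = 0.
Assembling these constraints gives the stated polynomial.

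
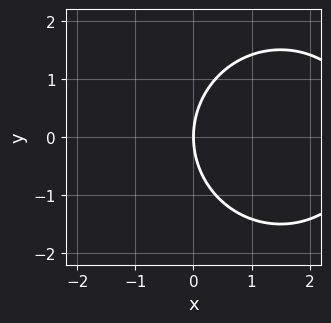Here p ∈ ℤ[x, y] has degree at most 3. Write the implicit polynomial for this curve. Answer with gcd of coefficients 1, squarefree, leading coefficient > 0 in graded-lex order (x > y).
x^2 + y^2 - 3*x

(a) The degree is 2 — a generic line meets the curve in up to 2 points.
(b) Symmetries: the y ↦ −y reflection is a symmetry, so y appears only in even powers.
(c) Checking where it meets the axes: it crosses the x-axis at the gridline x = 0; it meets the y-axis at y = 0 (among the integer gridlines).
(d) Assembling these constraints gives the stated polynomial.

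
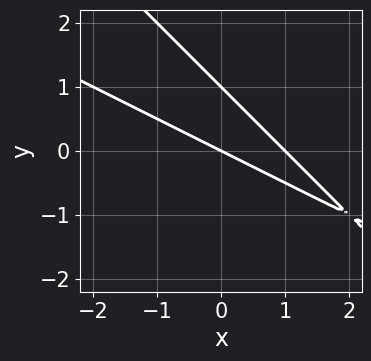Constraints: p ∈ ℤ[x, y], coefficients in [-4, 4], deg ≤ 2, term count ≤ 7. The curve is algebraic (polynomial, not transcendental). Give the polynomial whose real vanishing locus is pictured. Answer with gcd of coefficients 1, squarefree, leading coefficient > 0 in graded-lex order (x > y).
The degree is 2 — no degree-1 curve has this shape.
Observable constraints: the x-axis gridline crossings are at x ∈ {0, 1}; the y-axis gridline crossings are at y ∈ {0, 1}.
Together with the visible shape, these determine p as stated.

x^2 + 3*x*y + 2*y^2 - x - 2*y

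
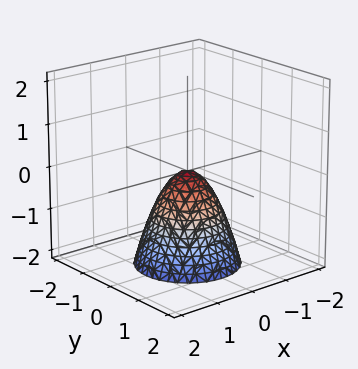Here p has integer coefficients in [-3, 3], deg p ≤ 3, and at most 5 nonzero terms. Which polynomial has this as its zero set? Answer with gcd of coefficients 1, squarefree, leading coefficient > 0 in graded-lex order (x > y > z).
First, deg p = 2.
Then, symmetry: the surface is invariant under rotation about z: p = q(x² + y², z).
Then, from the axis intercepts and sections: it meets the y-axis at y = 0 (among the integer gridlines); one x-axis crossing is at x = 0; it meets the z-axis at z = 0 (among the integer gridlines).
Finally, fitting integer coefficients to these (and the overall shape) gives p.

3*x^2 + 3*y^2 + 2*z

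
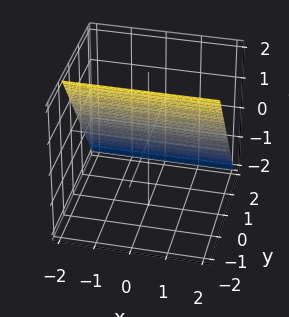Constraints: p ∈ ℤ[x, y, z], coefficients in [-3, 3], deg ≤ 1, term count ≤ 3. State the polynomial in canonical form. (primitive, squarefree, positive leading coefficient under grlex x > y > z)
3*y + 2*z - 2

First, deg p = 1. The surface is flat (a plane).
Then, against the integer gridlines: it crosses the z-axis at the gridline z = 1; it misses every integer gridline on the x-axis.
Finally, solving for integer coefficients yields p as stated.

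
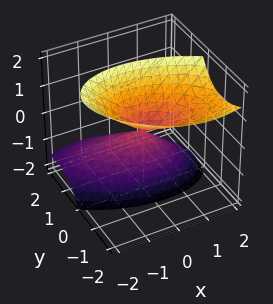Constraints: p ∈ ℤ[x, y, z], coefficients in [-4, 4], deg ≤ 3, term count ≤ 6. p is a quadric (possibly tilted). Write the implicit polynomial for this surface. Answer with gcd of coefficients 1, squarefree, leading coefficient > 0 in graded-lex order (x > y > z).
x^2 + x*y + 2*y^2 + 2*y*z - z^2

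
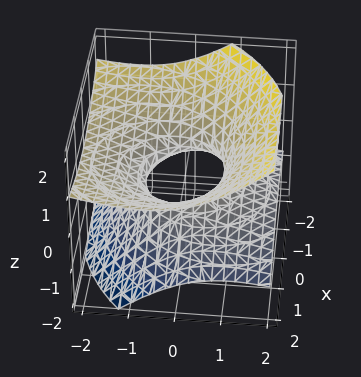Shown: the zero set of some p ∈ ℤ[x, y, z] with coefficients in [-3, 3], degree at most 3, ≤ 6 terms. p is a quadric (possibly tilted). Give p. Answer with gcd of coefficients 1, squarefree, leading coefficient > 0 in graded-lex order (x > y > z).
x^2 - x*z + y^2 + 2*y*z - 3*z^2 - 1

First, deg p = 2. The shape is more complex than any degree-1 surface.
Then, observable constraints: among the integer gridlines, it crosses the y-axis at y ∈ {-1, 1}; no z-intercept at any integer in the box; the x-axis gridline crossings are at x ∈ {-1, 1}.
Finally, matching integer coefficients to the picture gives p.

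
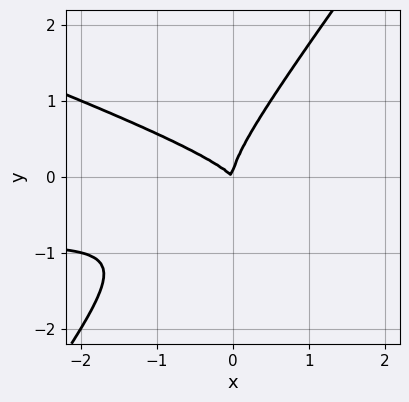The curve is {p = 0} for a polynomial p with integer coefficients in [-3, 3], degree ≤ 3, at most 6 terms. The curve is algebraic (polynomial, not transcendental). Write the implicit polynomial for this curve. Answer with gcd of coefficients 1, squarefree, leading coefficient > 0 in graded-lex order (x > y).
x^2*y + 2*x*y^2 - 2*y^3 + x^2 + x*y

(a) The degree is 3 — the shape is more complex than any degree-2 curve.
(b) From the visible intercepts: one x-axis crossing is at x = 0; it crosses the y-axis at the gridline y = 0.
(c) Matching integer coefficients to the picture gives p.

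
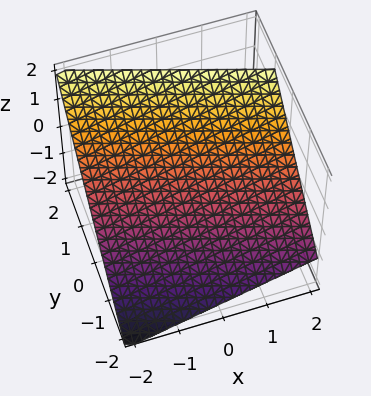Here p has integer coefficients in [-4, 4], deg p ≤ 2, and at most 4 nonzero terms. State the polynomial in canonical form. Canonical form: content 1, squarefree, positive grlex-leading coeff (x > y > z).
x + 3*y - 3*z + 2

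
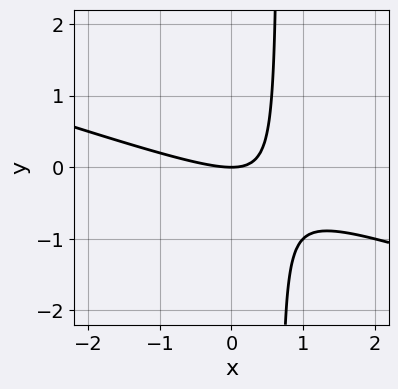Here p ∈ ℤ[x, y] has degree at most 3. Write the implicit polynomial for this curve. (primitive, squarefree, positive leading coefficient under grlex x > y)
x^2 + 3*x*y - 2*y

1. The degree is 2 — the shape is more complex than any degree-1 curve.
2. From the axis intercepts and sections: it crosses the x-axis at the gridline x = 0; one y-axis crossing is at y = 0.
3. Solving for integer coefficients yields p as stated.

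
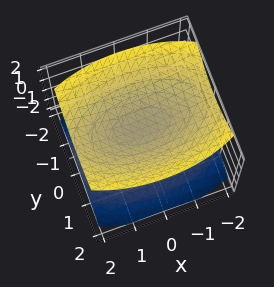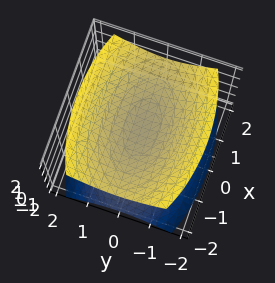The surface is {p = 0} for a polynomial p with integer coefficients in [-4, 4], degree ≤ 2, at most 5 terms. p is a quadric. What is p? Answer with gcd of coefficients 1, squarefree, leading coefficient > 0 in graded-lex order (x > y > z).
(a) There are 2 components.
(b) deg p = 2.
(c) Symmetries: it's symmetric under x → −x, forcing even powers of x; the z ↦ −z reflection is a symmetry, so z appears only in even powers; the y ↦ −y reflection is a symmetry, so y appears only in even powers.
(d) Checking where it meets the axes: the surface avoids every integer x-axis point in the box; the surface avoids every integer y-axis point in the box.
(e) The integer polynomial consistent with all of this is the stated p.

x^2 + 3*y^2 - 3*z^2 + 1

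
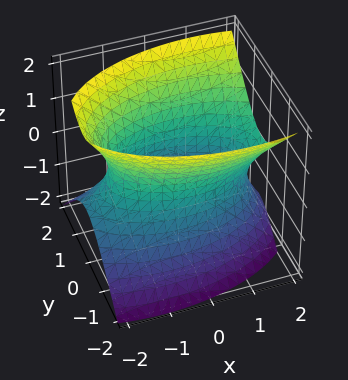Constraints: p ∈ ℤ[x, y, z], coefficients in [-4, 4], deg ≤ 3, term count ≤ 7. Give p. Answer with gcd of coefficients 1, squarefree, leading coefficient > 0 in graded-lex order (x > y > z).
x^2 - x*z + 3*y^2 - 2*z^2 - 3

First, deg p = 2. No degree-1 surface has this shape.
Then, observable constraints: it misses every integer gridline on the z-axis; among the integer gridlines, it crosses the y-axis at y ∈ {-1, 1}.
Finally, matching integer coefficients to the picture gives p.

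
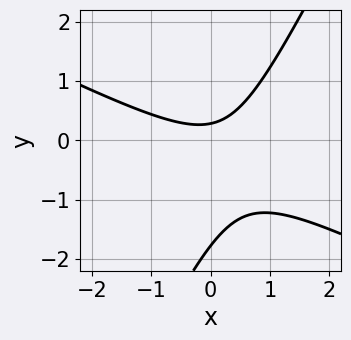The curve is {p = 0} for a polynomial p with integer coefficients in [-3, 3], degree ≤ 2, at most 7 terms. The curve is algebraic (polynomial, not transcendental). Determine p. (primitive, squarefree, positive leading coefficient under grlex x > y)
1. Degree: no degree-1 curve has this shape, so deg p = 2.
2. From the visible intercepts: it misses every integer gridline on the x-axis.
3. Fitting integer coefficients to these (and the overall shape) gives p.

2*x^2 + 3*x*y - 2*y^2 - 3*y + 1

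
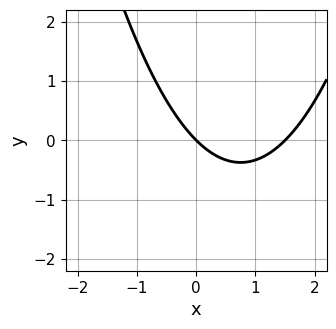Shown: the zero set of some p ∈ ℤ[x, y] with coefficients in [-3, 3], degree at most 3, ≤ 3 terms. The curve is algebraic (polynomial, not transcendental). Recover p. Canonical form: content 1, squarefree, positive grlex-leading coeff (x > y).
Degree: the shape is more complex than any degree-1 curve, so deg p = 2.
Against the integer gridlines: it crosses the x-axis at the gridline x = 0; one y-axis crossing is at y = 0.
Together with the visible shape, these determine p as stated.

2*x^2 - 3*x - 3*y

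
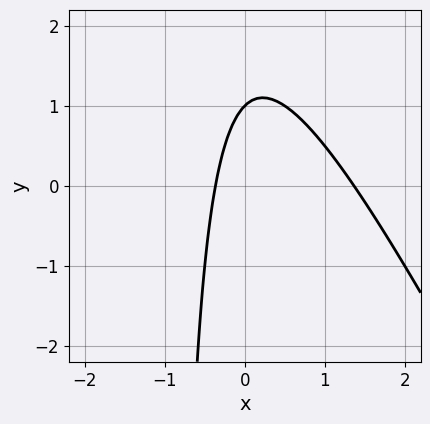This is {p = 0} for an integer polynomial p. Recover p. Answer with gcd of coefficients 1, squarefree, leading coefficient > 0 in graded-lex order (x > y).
2*x^2 + x*y - 2*x + y - 1

deg p = 2. A generic line meets the curve in up to 2 points.
From the visible intercepts: it crosses the y-axis at the gridline y = 1.
These observations pin down the coefficients.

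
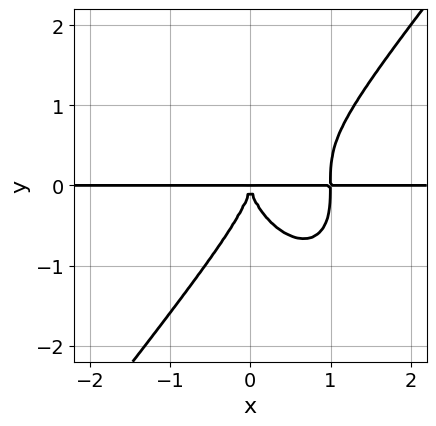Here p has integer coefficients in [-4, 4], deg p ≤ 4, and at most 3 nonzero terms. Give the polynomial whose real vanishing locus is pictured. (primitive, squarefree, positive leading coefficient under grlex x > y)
2*x^3*y - y^4 - 2*x^2*y

First, deg p = 4.
Then, checking where it meets the axes: every point of the x-axis in the box is on the curve.
Finally, putting this together gives p.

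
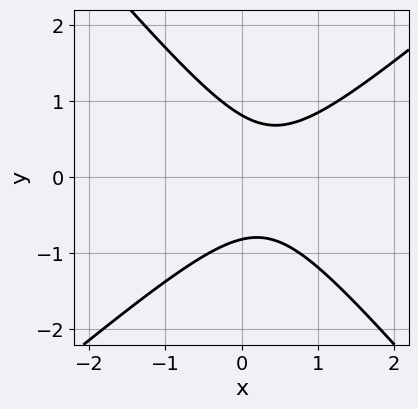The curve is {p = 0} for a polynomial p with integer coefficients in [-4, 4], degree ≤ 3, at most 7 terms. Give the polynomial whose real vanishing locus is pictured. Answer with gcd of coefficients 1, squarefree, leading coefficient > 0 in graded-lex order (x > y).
3*x^2 - x*y - 3*y^2 - 2*x + 2

First, deg p = 2. A generic line meets the curve in up to 2 points.
Then, against the integer gridlines: no x-intercept at any integer in the box.
Finally, the integer polynomial consistent with all of this is the stated p.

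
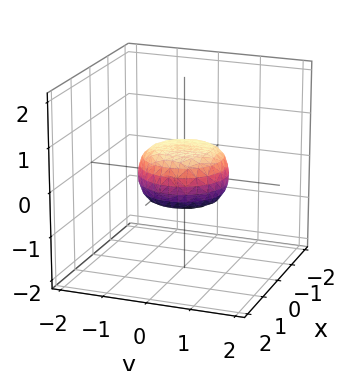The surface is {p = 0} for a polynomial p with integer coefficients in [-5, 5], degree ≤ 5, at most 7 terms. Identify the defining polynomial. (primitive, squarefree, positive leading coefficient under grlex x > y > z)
1. The degree is 4 — no degree-3 surface has this shape.
2. By symmetry, the surface is invariant under rotation about z: p = q(x² + y², z).
3. Against the integer gridlines: the x-axis gridline crossings are at x ∈ {-1, 1}; among the integer gridlines, it crosses the y-axis at y ∈ {-1, 1}; a circular section at z = 0 has radius exactly 1.
4. Fitting integer coefficients to these (and the overall shape) gives p.

2*x^4 + 4*x^2*y^2 + 2*y^4 - x^2 - y^2 + 3*z^2 - 1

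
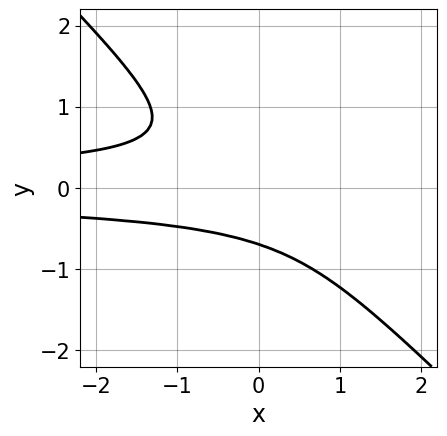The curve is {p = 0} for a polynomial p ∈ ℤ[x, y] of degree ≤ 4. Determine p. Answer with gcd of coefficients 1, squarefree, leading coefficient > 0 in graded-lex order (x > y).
The degree is 3 — the shape is more complex than any degree-2 curve.
From the axis intercepts and sections: the curve avoids every integer x-axis point in the box.
Together with the visible shape, these determine p as stated.

3*x*y^2 + 3*y^3 + 1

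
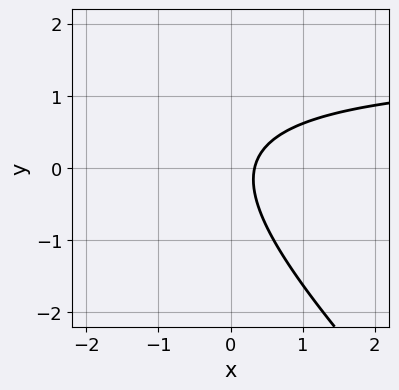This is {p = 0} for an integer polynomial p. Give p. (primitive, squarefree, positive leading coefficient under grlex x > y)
The degree is 2 — the shape is more complex than any degree-1 curve.
Reading off the gridlines: the curve avoids every integer y-axis point in the box.
These observations pin down the coefficients.

2*x*y + 2*y^2 - 3*x + 1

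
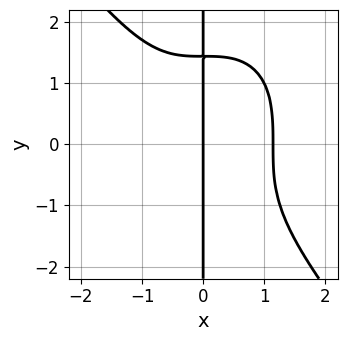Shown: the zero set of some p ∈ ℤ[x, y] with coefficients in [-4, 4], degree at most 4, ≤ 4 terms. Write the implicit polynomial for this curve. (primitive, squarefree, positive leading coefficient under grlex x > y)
First, the degree is 4 — a generic line meets the curve in up to 4 points.
Next, from the axis intercepts and sections: the visible y-axis segment lies entirely on the curve; it meets the x-axis at x = 0 (among the integer gridlines).
Finally, putting this together gives p.

2*x^4 + x*y^3 - 3*x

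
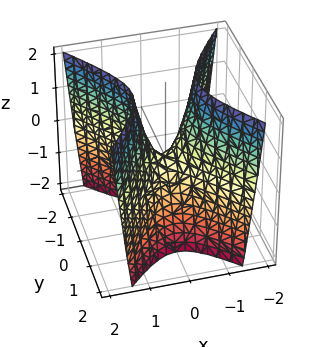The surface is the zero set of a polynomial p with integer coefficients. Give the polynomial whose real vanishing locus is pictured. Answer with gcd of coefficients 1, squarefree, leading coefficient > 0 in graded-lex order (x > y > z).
(a) The degree is 2 — a saddle surface; a quadric.
(b) Symmetries: mirror symmetry x ↦ −x ⇒ only even powers of x; mirror symmetry y ↦ −y ⇒ only even powers of y.
(c) From the axis intercepts and sections: one x-axis crossing is at x = 0; it meets the y-axis at y = 0 (among the integer gridlines).
(d) These observations pin down the coefficients.

3*x^2 - 2*y^2 - z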